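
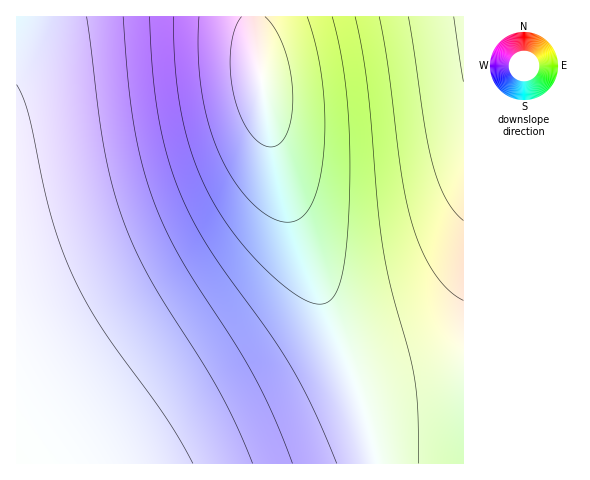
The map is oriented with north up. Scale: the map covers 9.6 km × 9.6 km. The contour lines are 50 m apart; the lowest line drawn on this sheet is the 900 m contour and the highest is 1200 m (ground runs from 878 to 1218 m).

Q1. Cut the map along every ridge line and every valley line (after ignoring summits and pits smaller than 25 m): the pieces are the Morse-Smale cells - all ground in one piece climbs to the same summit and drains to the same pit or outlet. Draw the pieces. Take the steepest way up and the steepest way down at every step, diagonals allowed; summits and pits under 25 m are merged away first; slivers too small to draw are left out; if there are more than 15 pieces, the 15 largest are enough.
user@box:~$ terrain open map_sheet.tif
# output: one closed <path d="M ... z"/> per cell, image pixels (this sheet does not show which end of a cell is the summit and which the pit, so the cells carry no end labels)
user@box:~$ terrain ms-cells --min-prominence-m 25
<path d="M252 16l-236 1 1 447 359-1-8-43-15-49-51-128-21-65-15-69z"/><path d="M463 16l-210 1 13 92 15 69 21 65 51 128 15 49 9 44 87-1z"/>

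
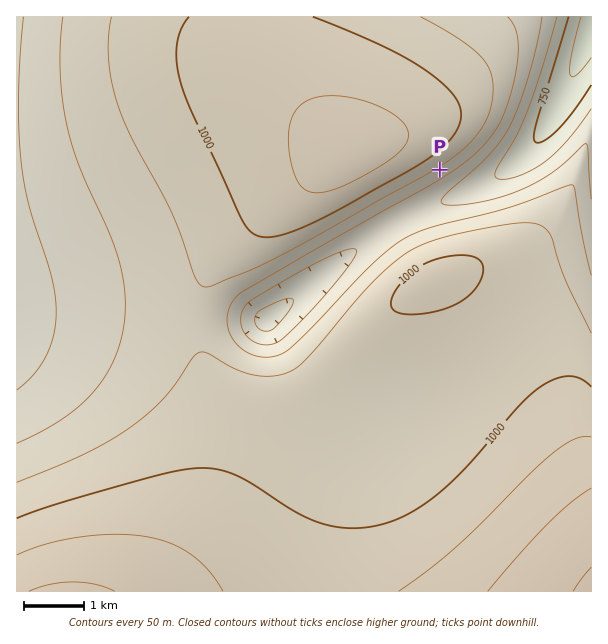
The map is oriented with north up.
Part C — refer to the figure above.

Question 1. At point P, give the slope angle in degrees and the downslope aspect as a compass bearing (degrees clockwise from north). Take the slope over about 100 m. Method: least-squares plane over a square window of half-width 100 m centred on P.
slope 15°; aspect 148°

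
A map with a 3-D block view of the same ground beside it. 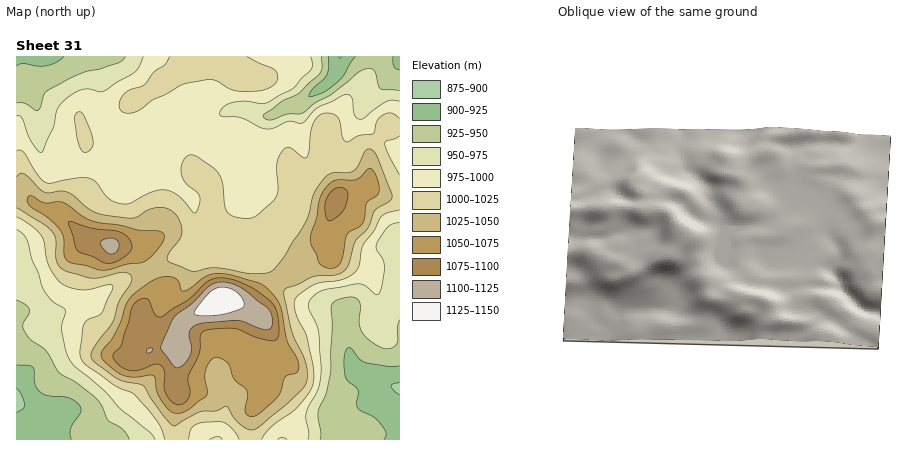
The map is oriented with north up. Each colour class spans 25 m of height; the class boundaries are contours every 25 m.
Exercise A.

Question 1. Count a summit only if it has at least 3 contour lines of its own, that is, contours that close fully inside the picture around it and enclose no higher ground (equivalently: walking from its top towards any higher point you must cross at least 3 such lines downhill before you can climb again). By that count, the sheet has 2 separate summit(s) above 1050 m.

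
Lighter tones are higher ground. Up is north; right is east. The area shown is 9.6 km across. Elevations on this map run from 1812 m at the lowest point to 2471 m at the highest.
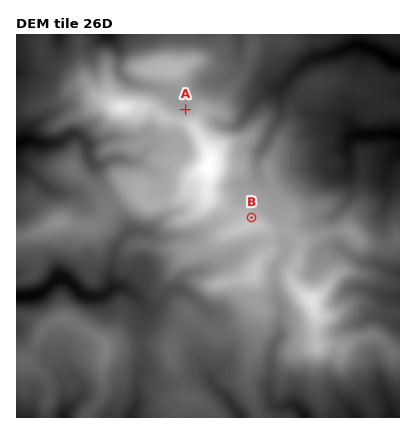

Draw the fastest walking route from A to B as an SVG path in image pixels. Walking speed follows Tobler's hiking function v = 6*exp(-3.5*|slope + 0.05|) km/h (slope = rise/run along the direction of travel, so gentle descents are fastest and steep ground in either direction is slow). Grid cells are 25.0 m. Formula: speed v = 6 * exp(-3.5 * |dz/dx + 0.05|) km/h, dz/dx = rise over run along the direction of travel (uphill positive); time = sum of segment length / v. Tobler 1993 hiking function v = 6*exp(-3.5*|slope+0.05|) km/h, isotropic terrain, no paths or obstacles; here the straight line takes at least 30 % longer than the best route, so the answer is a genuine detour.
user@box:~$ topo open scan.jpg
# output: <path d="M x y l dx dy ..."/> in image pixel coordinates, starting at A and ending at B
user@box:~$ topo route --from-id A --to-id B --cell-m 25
<path d="M186 110l4 2 6 0 6 2 6 12 4 4 18 10 2 0 0 2 0 18 4 8 0 4-4 8 0 4 14 28 6 6"/>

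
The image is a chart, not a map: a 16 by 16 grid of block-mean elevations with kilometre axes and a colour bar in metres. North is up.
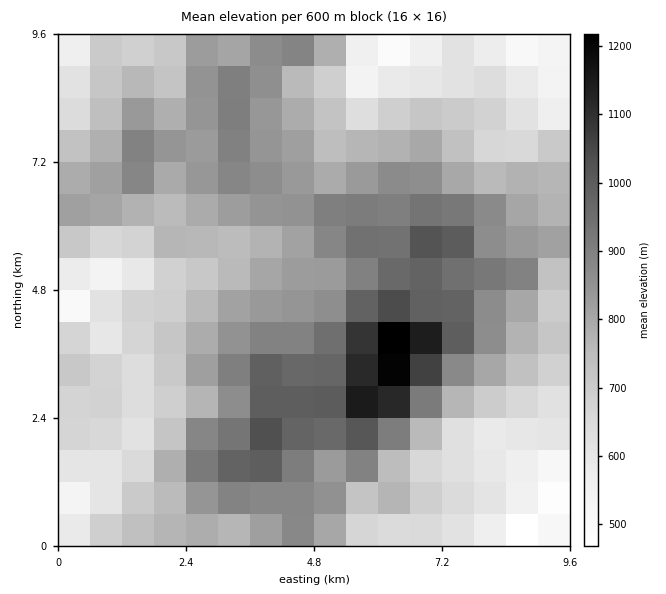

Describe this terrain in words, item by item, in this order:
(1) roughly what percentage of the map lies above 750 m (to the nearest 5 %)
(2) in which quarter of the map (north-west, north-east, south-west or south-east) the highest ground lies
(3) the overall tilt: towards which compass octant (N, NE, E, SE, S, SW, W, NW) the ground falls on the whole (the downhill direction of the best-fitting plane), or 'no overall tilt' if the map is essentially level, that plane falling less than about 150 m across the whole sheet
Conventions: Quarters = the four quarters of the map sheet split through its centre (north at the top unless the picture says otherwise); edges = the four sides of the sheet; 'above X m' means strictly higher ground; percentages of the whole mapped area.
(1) About 55 % of the map lies above 750 m.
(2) The highest point lies in the south-east quarter of the map.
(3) On the whole the map has no overall tilt.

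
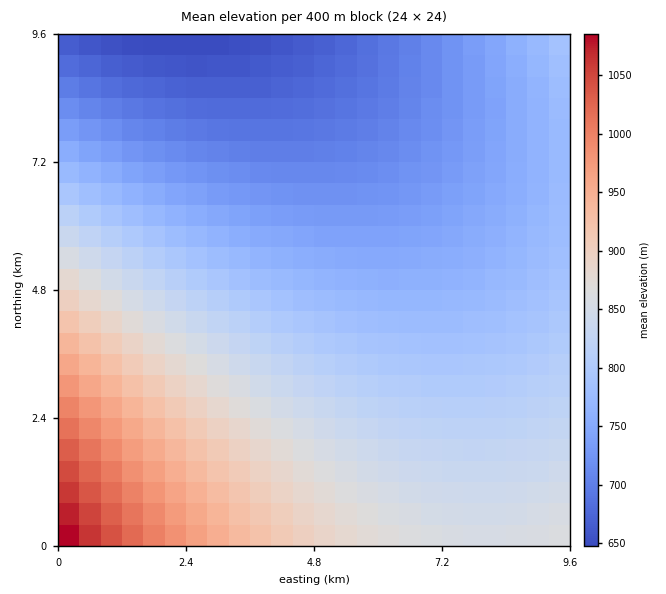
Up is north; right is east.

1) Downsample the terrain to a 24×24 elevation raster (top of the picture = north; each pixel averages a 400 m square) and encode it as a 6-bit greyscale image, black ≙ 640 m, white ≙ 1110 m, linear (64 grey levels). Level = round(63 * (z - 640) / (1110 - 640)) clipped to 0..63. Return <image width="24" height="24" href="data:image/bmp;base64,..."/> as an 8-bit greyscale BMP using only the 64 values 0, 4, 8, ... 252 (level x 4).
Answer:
<image width="24" height="24" href="data:image/bmp;base64,Qk12BgAAAAAAADYEAAAoAAAAGAAAABgAAAABAAgAAAAAAEACAAATCwAAEwsAAAABAAAAAAAAAAAAAAEBAQACAgIAAwMDAAQEBAAFBQUABgYGAAcHBwAICAgACQkJAAoKCgALCwsADAwMAA0NDQAODg4ADw8PABAQEAAREREAEhISABMTEwAUFBQAFRUVABYWFgAXFxcAGBgYABkZGQAaGhoAGxsbABwcHAAdHR0AHh4eAB8fHwAgICAAISEhACIiIgAjIyMAJCQkACUlJQAmJiYAJycnACgoKAApKSkAKioqACsrKwAsLCwALS0tAC4uLgAvLy8AMDAwADExMQAyMjIAMzMzADQ0NAA1NTUANjY2ADc3NwA4ODgAOTk5ADo6OgA7OzsAPDw8AD09PQA+Pj4APz8/AEBAQABBQUEAQkJCAENDQwBEREQARUVFAEZGRgBHR0cASEhIAElJSQBKSkoAS0tLAExMTABNTU0ATk5OAE9PTwBQUFAAUVFRAFJSUgBTU1MAVFRUAFVVVQBWVlYAV1dXAFhYWABZWVkAWlpaAFtbWwBcXFwAXV1dAF5eXgBfX18AYGBgAGFhYQBiYmIAY2NjAGRkZABlZWUAZmZmAGdnZwBoaGgAaWlpAGpqagBra2sAbGxsAG1tbQBubm4Ab29vAHBwcABxcXEAcnJyAHNzcwB0dHQAdXV1AHZ2dgB3d3cAeHh4AHl5eQB6enoAe3t7AHx8fAB9fX0Afn5+AH9/fwCAgIAAgYGBAIKCggCDg4MAhISEAIWFhQCGhoYAh4eHAIiIiACJiYkAioqKAIuLiwCMjIwAjY2NAI6OjgCPj48AkJCQAJGRkQCSkpIAk5OTAJSUlACVlZUAlpaWAJeXlwCYmJgAmZmZAJqamgCbm5sAnJycAJ2dnQCenp4An5+fAKCgoAChoaEAoqKiAKOjowCkpKQApaWlAKampgCnp6cAqKioAKmpqQCqqqoAq6urAKysrACtra0Arq6uAK+vrwCwsLAAsbGxALKysgCzs7MAtLS0ALW1tQC2trYAt7e3ALi4uAC5ubkAurq6ALu7uwC8vLwAvb29AL6+vgC/v78AwMDAAMHBwQDCwsIAw8PDAMTExADFxcUAxsbGAMfHxwDIyMgAycnJAMrKygDLy8sAzMzMAM3NzQDOzs4Az8/PANDQ0ADR0dEA0tLSANPT0wDU1NQA1dXVANbW1gDX19cA2NjYANnZ2QDa2toA29vbANzc3ADd3d0A3t7eAN/f3wDg4OAA4eHhAOLi4gDj4+MA5OTkAOXl5QDm5uYA5+fnAOjo6ADp6ekA6urqAOvr6wDs7OwA7e3tAO7u7gDv7+8A8PDwAPHx8QDy8vIA8/PzAPT09AD19fUA9vb2APf39wD4+PgA+fn5APr6+gD7+/sA/Pz8AP39/QD+/v4A////APDk2MzAuLCooJiQjIiAfHx4dHR0dHR0eOjc0Mi8tKygnJSMiIB8eHh0dHBwcHB0dODUzMC4rKSclJCIhHx4dHRwcGxsbGxwcNjQxLiwqKCYkIiEfHh0cGxsaGhoaGhsbNDIvLSooJiQiIR8eHRwbGhoZGRkZGRoaMjAtKygmJCIhHx4dGxsaGRkYGBgYGBkZMC0rKCYkIiEfHhwbGhkYGBcXFxcXFxgYLSspJiQiIB8dHBsZGRgXFhYWFhYWFhcXKygmJCIgHh0bGhkYFxYWFRUVFRUVFRYXKCYkIiAeHBsZGBcWFRUUFBQTFBQUFBUWJiMhHx0cGhkYFhUVFBMTExISEhMTFBQVIyEfHRsZGBcWFRQTEhIRERERERISExMUIB4cGhkXFhUUExIRERAQEBAQEBEREhMUHRsZGBYVFBMSERAQDw8PDw8PDxARERITGhgXFRQTERAQDw4ODg0NDQ4ODw8QERITGBYUExEQDw4ODQ0MDAwMDA0NDg4PEBESFRMSEA8ODQwMCwsLCwsLCwwMDQ4PEBESEhAPDg0MCwsKCgoJCQoKCgsMDA0ODxESDw4NDAsKCQkICAgICAkJCgoLDA0ODxASDQsKCQgIBwcHBwcHBwgICQoKCw0ODxASCgkIBwYGBgUFBQUGBgcHCAkKCwwODxESCAcGBQUEBAQEBAQFBQYHCAkKCwwODxESBQUEAwMDAgIDAwMEBQUGBwgKCwwOEBETAwMCAQEBAQECAgMDBAUGBwgKCw0OEBIUA=="/>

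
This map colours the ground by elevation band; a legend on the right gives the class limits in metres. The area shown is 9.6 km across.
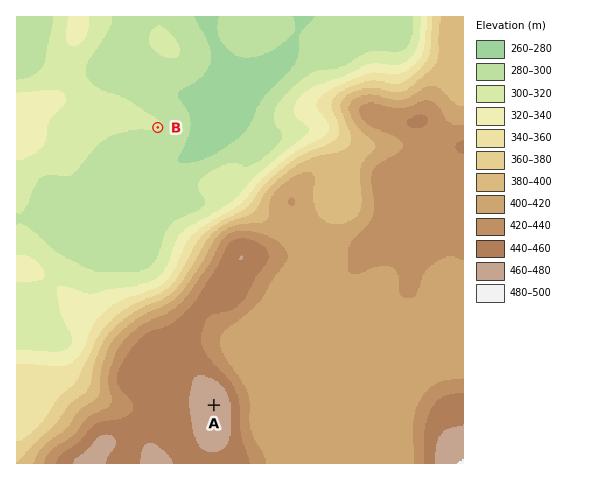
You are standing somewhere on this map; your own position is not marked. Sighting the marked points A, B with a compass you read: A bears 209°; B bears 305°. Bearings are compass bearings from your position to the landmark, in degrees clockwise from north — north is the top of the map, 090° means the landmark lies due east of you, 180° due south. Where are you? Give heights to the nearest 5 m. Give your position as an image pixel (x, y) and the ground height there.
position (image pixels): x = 309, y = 233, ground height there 410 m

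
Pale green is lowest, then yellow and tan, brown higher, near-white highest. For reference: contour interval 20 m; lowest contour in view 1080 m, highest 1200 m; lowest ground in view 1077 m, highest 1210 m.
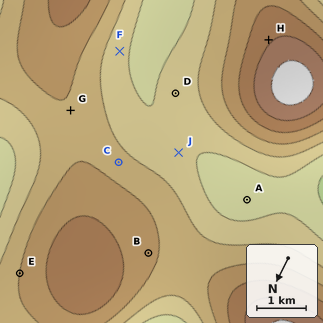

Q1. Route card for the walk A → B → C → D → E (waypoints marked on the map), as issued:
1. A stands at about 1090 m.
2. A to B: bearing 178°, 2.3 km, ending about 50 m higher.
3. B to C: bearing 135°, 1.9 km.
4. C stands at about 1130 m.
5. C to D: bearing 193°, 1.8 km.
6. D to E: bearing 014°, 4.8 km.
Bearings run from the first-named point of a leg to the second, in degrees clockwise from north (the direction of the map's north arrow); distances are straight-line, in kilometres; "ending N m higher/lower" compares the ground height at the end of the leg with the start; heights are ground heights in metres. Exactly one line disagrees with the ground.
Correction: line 2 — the bearing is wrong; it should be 035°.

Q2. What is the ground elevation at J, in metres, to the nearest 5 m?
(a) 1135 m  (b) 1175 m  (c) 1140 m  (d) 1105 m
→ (d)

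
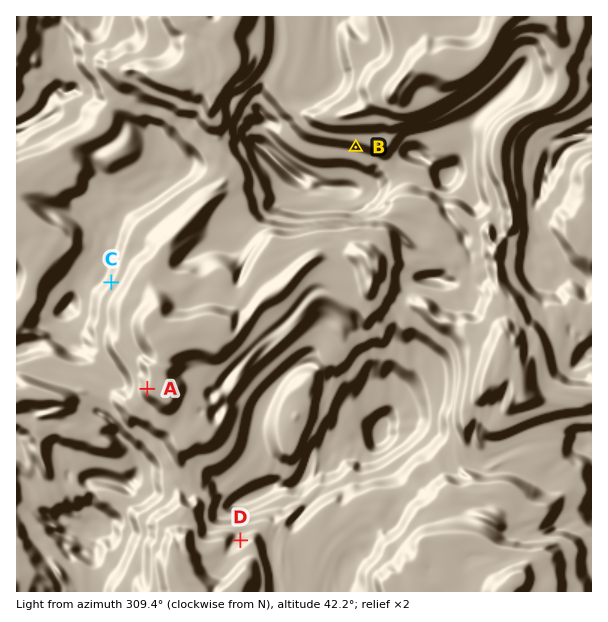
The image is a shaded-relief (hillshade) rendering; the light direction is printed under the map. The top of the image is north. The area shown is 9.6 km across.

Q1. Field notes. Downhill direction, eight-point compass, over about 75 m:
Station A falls W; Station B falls S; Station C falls NW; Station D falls N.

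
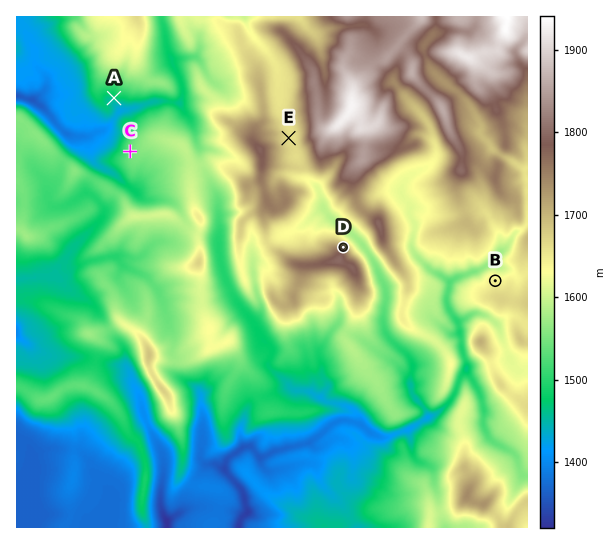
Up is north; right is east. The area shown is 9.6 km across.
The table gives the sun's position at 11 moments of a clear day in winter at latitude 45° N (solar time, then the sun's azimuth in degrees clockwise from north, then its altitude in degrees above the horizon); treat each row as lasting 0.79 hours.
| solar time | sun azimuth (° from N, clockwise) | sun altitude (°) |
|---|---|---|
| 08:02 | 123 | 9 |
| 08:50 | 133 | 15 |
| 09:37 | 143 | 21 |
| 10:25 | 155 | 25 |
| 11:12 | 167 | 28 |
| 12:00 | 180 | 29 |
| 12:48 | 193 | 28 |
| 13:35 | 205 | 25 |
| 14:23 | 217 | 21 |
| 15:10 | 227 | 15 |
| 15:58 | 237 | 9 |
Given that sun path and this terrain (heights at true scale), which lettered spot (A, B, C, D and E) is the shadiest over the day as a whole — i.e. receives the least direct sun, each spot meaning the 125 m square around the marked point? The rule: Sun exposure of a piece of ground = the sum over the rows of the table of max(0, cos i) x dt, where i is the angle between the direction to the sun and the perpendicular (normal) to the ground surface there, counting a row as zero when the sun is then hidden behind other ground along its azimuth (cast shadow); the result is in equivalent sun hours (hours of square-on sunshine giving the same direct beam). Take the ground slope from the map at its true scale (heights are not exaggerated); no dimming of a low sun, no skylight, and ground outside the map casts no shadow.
D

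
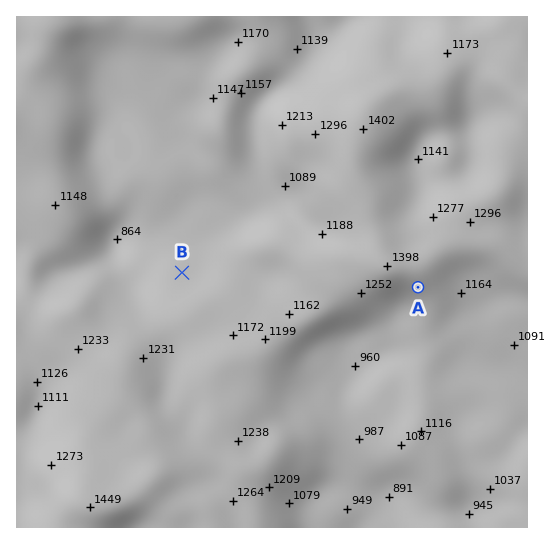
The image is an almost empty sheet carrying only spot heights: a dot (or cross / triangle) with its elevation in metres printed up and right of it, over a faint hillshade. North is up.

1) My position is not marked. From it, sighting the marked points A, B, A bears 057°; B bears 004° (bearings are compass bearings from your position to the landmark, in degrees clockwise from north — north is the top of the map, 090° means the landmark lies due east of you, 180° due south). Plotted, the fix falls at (170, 449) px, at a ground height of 1310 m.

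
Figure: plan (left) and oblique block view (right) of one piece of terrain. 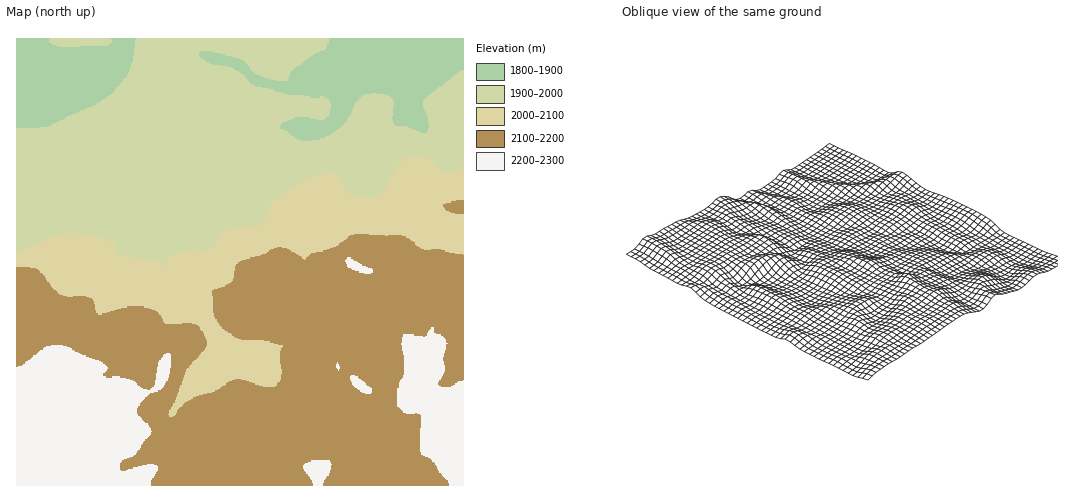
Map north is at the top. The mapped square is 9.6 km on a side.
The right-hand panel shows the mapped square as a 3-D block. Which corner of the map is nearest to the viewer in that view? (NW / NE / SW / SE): SE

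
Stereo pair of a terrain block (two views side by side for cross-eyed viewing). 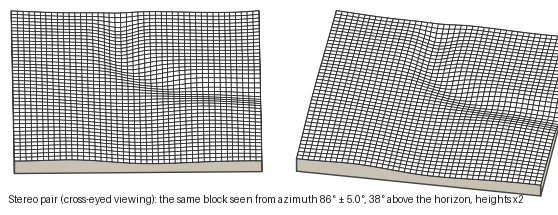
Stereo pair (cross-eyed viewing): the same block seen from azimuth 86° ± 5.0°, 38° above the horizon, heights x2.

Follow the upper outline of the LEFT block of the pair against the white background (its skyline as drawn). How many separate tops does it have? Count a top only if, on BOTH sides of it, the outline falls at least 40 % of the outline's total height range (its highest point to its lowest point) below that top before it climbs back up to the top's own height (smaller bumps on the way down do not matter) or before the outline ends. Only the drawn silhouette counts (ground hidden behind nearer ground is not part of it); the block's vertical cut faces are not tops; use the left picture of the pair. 0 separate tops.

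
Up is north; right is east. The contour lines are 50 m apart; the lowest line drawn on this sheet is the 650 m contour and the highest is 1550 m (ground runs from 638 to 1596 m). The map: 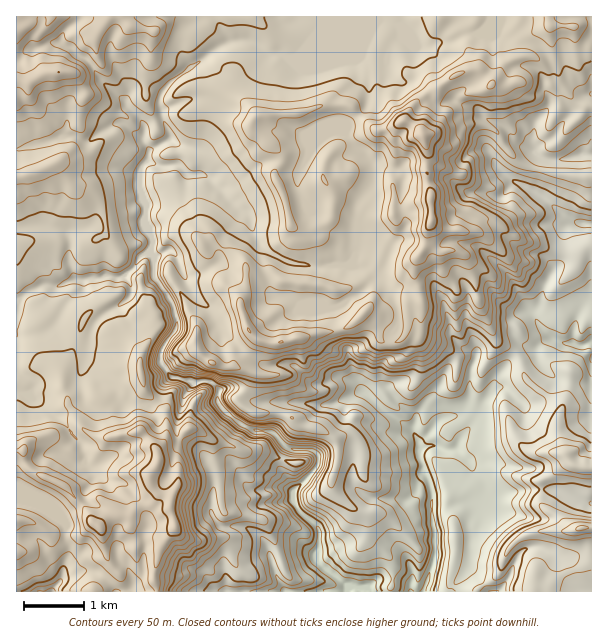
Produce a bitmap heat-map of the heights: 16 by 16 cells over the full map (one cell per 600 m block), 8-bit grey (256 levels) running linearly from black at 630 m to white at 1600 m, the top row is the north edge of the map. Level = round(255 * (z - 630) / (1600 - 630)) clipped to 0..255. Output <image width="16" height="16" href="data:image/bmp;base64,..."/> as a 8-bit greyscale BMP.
<image width="16" height="16" href="data:image/bmp;base64,Qk02BQAAAAAAADYEAAAoAAAAEAAAABAAAAABAAgAAAAAAAABAAATCwAAEwsAAAABAAAAAAAAAAAAAAEBAQACAgIAAwMDAAQEBAAFBQUABgYGAAcHBwAICAgACQkJAAoKCgALCwsADAwMAA0NDQAODg4ADw8PABAQEAAREREAEhISABMTEwAUFBQAFRUVABYWFgAXFxcAGBgYABkZGQAaGhoAGxsbABwcHAAdHR0AHh4eAB8fHwAgICAAISEhACIiIgAjIyMAJCQkACUlJQAmJiYAJycnACgoKAApKSkAKioqACsrKwAsLCwALS0tAC4uLgAvLy8AMDAwADExMQAyMjIAMzMzADQ0NAA1NTUANjY2ADc3NwA4ODgAOTk5ADo6OgA7OzsAPDw8AD09PQA+Pj4APz8/AEBAQABBQUEAQkJCAENDQwBEREQARUVFAEZGRgBHR0cASEhIAElJSQBKSkoAS0tLAExMTABNTU0ATk5OAE9PTwBQUFAAUVFRAFJSUgBTU1MAVFRUAFVVVQBWVlYAV1dXAFhYWABZWVkAWlpaAFtbWwBcXFwAXV1dAF5eXgBfX18AYGBgAGFhYQBiYmIAY2NjAGRkZABlZWUAZmZmAGdnZwBoaGgAaWlpAGpqagBra2sAbGxsAG1tbQBubm4Ab29vAHBwcABxcXEAcnJyAHNzcwB0dHQAdXV1AHZ2dgB3d3cAeHh4AHl5eQB6enoAe3t7AHx8fAB9fX0Afn5+AH9/fwCAgIAAgYGBAIKCggCDg4MAhISEAIWFhQCGhoYAh4eHAIiIiACJiYkAioqKAIuLiwCMjIwAjY2NAI6OjgCPj48AkJCQAJGRkQCSkpIAk5OTAJSUlACVlZUAlpaWAJeXlwCYmJgAmZmZAJqamgCbm5sAnJycAJ2dnQCenp4An5+fAKCgoAChoaEAoqKiAKOjowCkpKQApaWlAKampgCnp6cAqKioAKmpqQCqqqoAq6urAKysrACtra0Arq6uAK+vrwCwsLAAsbGxALKysgCzs7MAtLS0ALW1tQC2trYAt7e3ALi4uAC5ubkAurq6ALu7uwC8vLwAvb29AL6+vgC/v78AwMDAAMHBwQDCwsIAw8PDAMTExADFxcUAxsbGAMfHxwDIyMgAycnJAMrKygDLy8sAzMzMAM3NzQDOzs4Az8/PANDQ0ADR0dEA0tLSANPT0wDU1NQA1dXVANbW1gDX19cA2NjYANnZ2QDa2toA29vbANzc3ADd3d0A3t7eAN/f3wDg4OAA4eHhAOLi4gDj4+MA5OTkAOXl5QDm5uYA5+fnAOjo6ADp6ekA6urqAOvr6wDs7OwA7e3tAO7u7gDv7+8A8PDwAPHx8QDy8vIA8/PzAPT09AD19fUA9vb2APf39wD4+PgA+fn5APr6+gD7+/sA/Pz8AP39/QD+/v4A////AK+qvcWfal09Gh8mHDxUcG3EvtTU0IllRSNJQSc5T21+vcrV29WKbjdPW0MmMjRfYsy+vN3QkXlPTmNCJS09ZHq6tb3MvJBoZG5dNigtR11io6urr4lskIRgQUNAOz9QUKGkp6iTt7qzkHKIdlBPRTubn6Kpla3EurW2sZx0Yj87lpCRkZauu7GwrK+sonxSTKCanoKYr6msrKWwy7qebFilpZ9/mJ2XtbSpudi3lGZVvbacf4uPora3rrXToXFveLSynoeOm7e3sLPN5qeHfHjHu6WXnqe1tbSwv8uyqJSR1s+yrKChop2dnp+tv72rodLEycWtoZ+cmpqboquss7I="/>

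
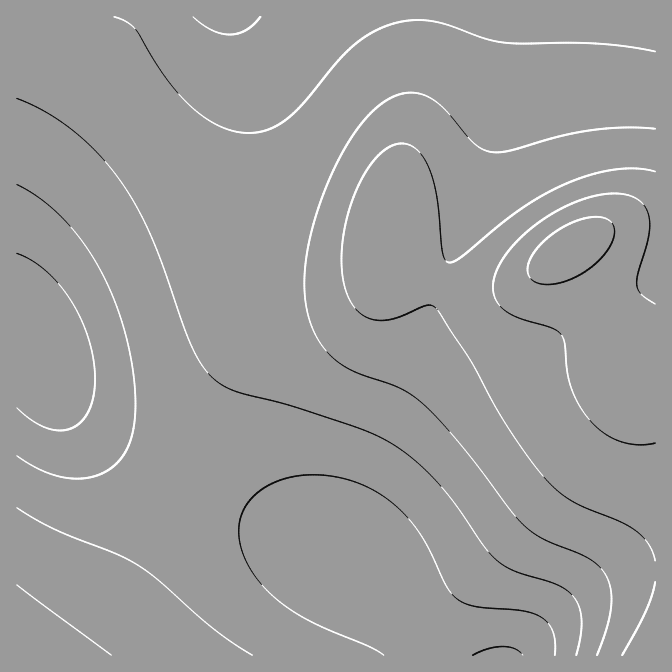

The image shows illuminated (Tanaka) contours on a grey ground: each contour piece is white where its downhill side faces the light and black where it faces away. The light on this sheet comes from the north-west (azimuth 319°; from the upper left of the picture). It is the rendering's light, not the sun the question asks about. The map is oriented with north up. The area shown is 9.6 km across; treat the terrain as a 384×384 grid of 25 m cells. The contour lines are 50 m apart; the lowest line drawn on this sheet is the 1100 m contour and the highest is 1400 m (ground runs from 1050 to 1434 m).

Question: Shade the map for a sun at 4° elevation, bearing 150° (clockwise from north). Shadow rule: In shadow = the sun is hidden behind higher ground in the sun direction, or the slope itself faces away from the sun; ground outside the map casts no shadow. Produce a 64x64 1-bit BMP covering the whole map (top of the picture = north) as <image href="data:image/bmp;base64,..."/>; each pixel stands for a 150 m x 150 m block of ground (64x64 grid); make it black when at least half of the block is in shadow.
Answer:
<image width="64" height="64" href="data:image/bmp;base64,Qk0+AgAAAAAAAD4AAAAoAAAAQAAAAEAAAAABAAEAAAAAAAACAAATCwAAEwsAAAIAAAAAAAAA////AAAAAAAAAAAAAAAH/wAAAAAAAAP/AAAAAAAAA/8AAAAAAAAD/gAAAAAAAAH8AAAAAAAAAfwAAAAAAAAA8AAAAAAAAAAAAAAAAAAAAAAAAAAAAAAAAAAAAAAAAAAAAAAAAAAAAAAAAAAAAAAAAAAAAAAAAAAAAAAAAAAAAAAAAAAAAAAAAAAAAAAAAAAAAAAAAAAAAAAAAAAAAAAAAAAAAAAAAAAAAAAAAAAAAAAAAAAAAAAAAAAAAAAAAAAABAAAAAAAAAAEAAAAAAAAAAQAAAAAAAAAAAAAAAAAAAAAAAAAAAAAAAAAAAAAAAAAAAAAAAAAAAAAAAAAAAAAAAAAAAAAAAAAAAAAAAAAAAAAAAAAAAAAAAAAAAAAAAAAAAAAAAAAAAAAAAAAAAAAAAAAAAAAAAAAAAAAAAADwAAAAAAAAAfwAAAAAAAAB/wAAAAAAIAH/gAAAAABwAf/gAAAAAPgB//AAAAAA+AH//AAAAAD8Af/+AAAAAPwB//8AAAAB/gH//4AAAAH+Af//wAAAAf4B///AAAAB/wP//4AAAAH/A///AAAAAf8D//4AAAAB/wP//AAAAAH/A//wAAAAAf8D/+AAAAAB/gP/gAAAAAD8A/8AAAAAAHgB/AAAAAAAAAHwAAAAAAAAAAAAAAAAAAAAAAAAAAAAAAAAAAAAAAAAAAAAA=="/>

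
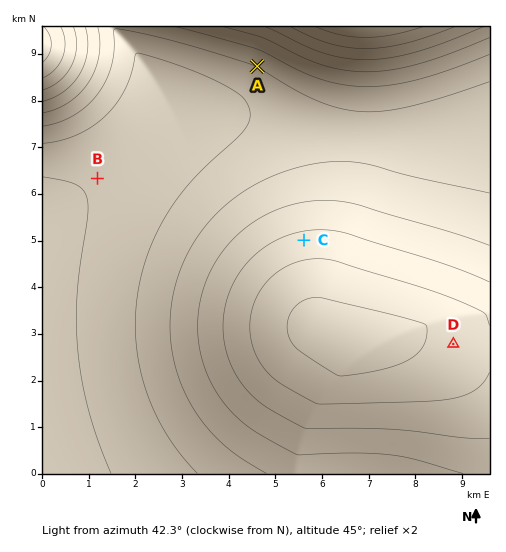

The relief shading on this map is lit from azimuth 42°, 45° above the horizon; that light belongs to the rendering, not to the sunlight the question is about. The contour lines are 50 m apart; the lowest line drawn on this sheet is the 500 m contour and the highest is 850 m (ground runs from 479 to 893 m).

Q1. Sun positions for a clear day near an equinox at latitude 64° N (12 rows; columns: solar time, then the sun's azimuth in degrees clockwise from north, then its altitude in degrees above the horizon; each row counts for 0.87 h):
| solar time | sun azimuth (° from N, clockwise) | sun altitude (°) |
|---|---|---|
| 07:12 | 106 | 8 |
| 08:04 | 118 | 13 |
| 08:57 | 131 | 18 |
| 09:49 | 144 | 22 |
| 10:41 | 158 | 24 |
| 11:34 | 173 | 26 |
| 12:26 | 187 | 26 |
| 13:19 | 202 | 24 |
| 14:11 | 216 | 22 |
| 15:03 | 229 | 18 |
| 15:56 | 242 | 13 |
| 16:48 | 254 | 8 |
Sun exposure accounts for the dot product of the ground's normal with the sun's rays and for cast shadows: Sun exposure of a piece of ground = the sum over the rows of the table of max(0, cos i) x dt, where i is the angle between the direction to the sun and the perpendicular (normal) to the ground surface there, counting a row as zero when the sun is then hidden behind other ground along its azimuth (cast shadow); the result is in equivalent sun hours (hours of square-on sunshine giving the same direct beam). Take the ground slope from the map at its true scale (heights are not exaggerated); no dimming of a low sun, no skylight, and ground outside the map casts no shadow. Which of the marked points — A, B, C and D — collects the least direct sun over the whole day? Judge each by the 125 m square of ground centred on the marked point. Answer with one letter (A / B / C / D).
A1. C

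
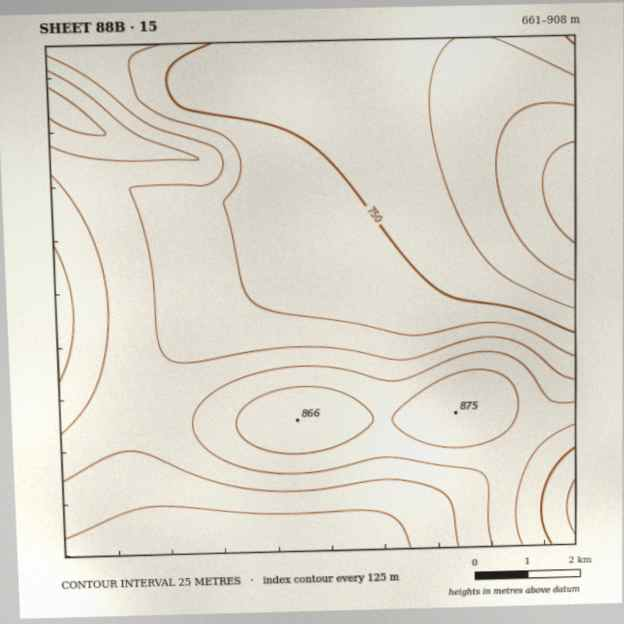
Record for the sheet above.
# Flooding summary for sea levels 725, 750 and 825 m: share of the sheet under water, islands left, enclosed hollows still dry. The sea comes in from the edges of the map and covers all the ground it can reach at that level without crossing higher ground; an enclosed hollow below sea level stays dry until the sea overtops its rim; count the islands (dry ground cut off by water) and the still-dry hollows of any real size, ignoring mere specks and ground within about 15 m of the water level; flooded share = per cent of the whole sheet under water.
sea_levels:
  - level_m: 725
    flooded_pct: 11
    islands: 0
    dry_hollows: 0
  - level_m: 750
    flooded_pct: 26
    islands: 0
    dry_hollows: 0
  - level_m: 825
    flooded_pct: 78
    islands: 0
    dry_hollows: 0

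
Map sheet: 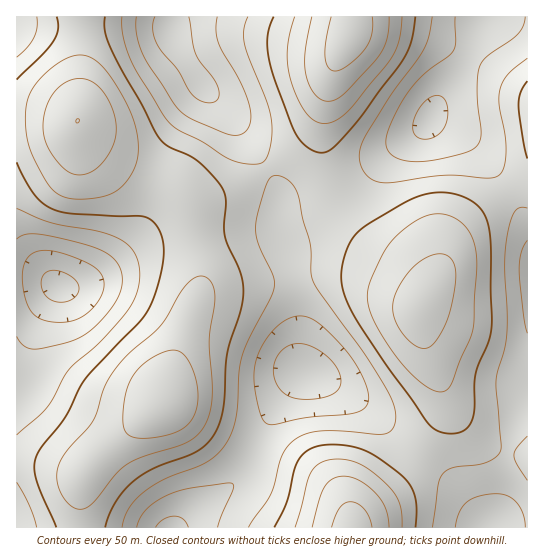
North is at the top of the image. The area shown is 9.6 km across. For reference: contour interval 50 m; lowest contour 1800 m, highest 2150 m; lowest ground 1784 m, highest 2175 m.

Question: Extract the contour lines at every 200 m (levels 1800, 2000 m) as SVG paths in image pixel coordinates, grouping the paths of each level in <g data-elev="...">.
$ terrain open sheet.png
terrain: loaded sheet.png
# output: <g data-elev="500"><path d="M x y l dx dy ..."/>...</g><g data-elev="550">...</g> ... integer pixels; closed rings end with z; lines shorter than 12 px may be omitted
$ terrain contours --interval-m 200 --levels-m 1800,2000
<g data-elev="1800"><path d="M58 302l-11-5-5-10 0-10 4-4 4-2 8 0 9 3 8 5 4 7-1 7-4 5-8 4z"/></g><g data-elev="2000"><path d="M105 527l4-12 7-13 7-11 10-9 21-14 43-17 10-8 7-9 6-12 3-15 5-56 12-40 3-20-3-18-15-38-1-10 2-24-3-12-9-12-15-15-10-7-22-9-9-10-48-89-5-16 0-14"/><path d="M415 527l2-17-2-12-4-11-7-9-21-17-16-9-16-6-18-1-20 3-7 4-6 6-6 12-8 33-12 24"/><path d="M443 433l10 1 8-2 6-4 5-7 2-12 2-35 13-35 3-21-1-76-5-24-7-11-9-7-15-6-14-2-15 2-15 5-37 22-14 9-7 8-6 11-4 14-2 14 1 10 4 12 16 30 65 93 7 7z"/><path d="M17 162l16 31 7 8 9 6 10 4 12 3 75 3 7 4 5 6 3 8 2 10 0 14-3 18-6 20-7 14-9 12-52 55-7 11-13 28-24 29-6 11-2 10 2 12 20 48"/><path d="M527 81l-7 12-1 12 4 34 4 20"/><path d="M57 17l1 12-4 12-11 13-26 26"/><path d="M274 17l-5 13-2 15 3 17 5 20 16 42 6 13 12 11 6 4 7 1 11-5 16-17 52-68 10-20 4-26"/></g>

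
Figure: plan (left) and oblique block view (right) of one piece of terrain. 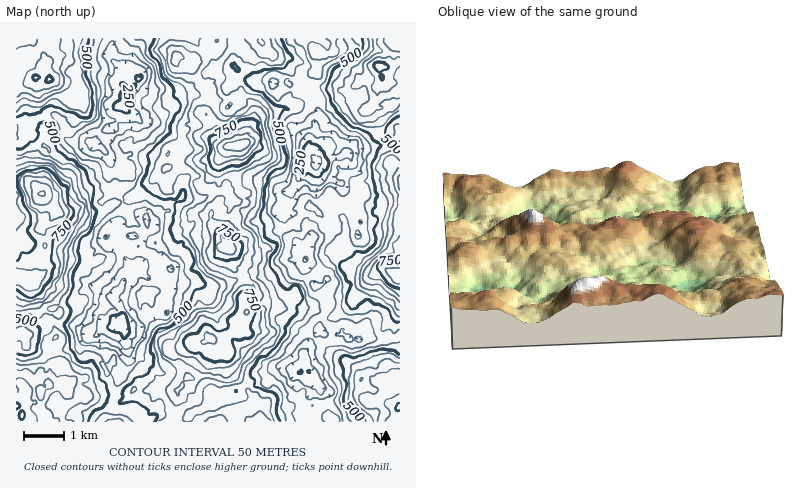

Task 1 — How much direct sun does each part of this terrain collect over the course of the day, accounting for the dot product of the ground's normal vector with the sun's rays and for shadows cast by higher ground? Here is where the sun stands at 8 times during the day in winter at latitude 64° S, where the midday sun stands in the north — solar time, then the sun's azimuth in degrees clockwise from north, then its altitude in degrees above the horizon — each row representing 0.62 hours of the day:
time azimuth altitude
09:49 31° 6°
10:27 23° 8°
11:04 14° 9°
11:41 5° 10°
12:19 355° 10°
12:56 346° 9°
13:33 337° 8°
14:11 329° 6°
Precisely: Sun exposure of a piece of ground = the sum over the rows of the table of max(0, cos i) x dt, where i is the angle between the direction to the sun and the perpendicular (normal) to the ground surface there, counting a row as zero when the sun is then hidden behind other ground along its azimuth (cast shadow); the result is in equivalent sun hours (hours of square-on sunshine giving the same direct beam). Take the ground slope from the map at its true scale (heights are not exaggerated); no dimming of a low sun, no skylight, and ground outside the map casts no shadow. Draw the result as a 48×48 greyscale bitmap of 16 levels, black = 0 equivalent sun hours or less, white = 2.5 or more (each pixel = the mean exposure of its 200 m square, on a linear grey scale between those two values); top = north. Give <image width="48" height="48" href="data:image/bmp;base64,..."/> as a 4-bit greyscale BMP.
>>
<image width="48" height="48" href="data:image/bmp;base64,Qk32BAAAAAAAAHYAAAAoAAAAMAAAADAAAAABAAQAAAAAAIAEAAATCwAAEwsAABAAAAAAAAAAAAAAABEREQAiIiIAMzMzAERERABVVVUAZmZmAHd3dwCIiIgAmZmZAKqqqgC7u7sAzMzMAN3d3QDu7u4A////ADNWZmYxAAARFIZEesqFaYh3ZUNDIQAWc0dEZQAAAQATEjEAI2hVZoZWNEMAEAABI4VCERERFGEAEBEBAAA1Q3ZEU0Z0MhJDeVNCABNGVUUSIiIhAAABJYqHdmhlZXqXmkeFMjNWdqu3dldRAAAAJXZ2d3QQNDMiNKd6qZllaGh3dlZSEAABIzNnZ0ERFVVnVsqIdXy4gxWndhARAAAAEAEzIQAkNJy6ee/rl6q4RVqnUwAAAAAAAAAAASETR7qIrJmXeqmLmKp1QhIAATIzAAAAERNWq8zN/SIjITa7u6hndFVBIQZjAAABEAJqqImZmCADRVdWiYRoict6dVZhEQABEQVlUhAREgACR4MRV1Mzff/turpTVUZ0ESIhAAABAAABIhASMQERSu7dibdUEjVjAAARAAAAAAAAEzESAAABNmm7z9u3M1QgEiE1EAAAAAAAA2URJEESIiRou7p2V6U2UkRFMRAAAAAAABNURDRDESRVZEVmZzVmInlSRSAAAAABESJVIBR4hiRXYxFJxnd6u5ZURRAAACUhEkQQERJJpjNDMQACa6ho7EAiIkEAAWaVIjEREBE1RFQxAAAARFWHZ2MQA2hAJpZ3VCIyARIzQyAUIAABEiSJdlQARnqnrYhSRTREVVEAFBASIhAAE0ISMyITd3v/yld0QjM0imIyAhIQJWIjNFQiMSRVNr3Nk0IlIBECVDZ4UiIAJFi7hIp2IRV4VohniFIBABACEUIBZ1IjRDmou3VSAAA3lTM1Z2ZBABESACISI1dDY2qYmWNVIgASNTVVQyIQABEjIAFBADVTJGqmMTZ1YwBVVUM1ZSAAJoZGYxAAAAJ3d3NGECQiIhRVhiJEdzIAJ5ulWGMQAABZeGMhIjMiZXpBRUdjRCJFZ2iVRnhzAAETETIAE0MkWbuolyJCEjN7vIZ4eGeUETISMQAAIyEAJqi7ZUEjM638zcZmd3Z4YxIRQwAAAAAAJnd1JaczV+///tyoVmVFdjMgAAAAAAAAM1NWVlQyJt///NzLpkMSVmVDMjEAAAASIRAUUyR4eeypaplnYhJGeFM3iGEAAAJnQQACERFJ3nqVhkISIjNJuqliEUdUITV3UgABAAACeTNGQgAAJZloicpDJJ7+2Wl2UAAAAAABMyABIAAAE2ioh4Q1maze25h1EAAQAAAAAQAAAAAAEjiGNFeFElztynQgAAEQAAAAAAAAAAABVncxIRWVNYrf/IdBAAAAABEAAAAAAAEUQzIyJBAovHJGndrIZDEhEncxAAAAACV1ISNVREECdmljbN12eVMjIiVAABAAABNHZUJnQjEAFGZ5mpIRMkNDVAEgEWQSJEaIUxATUwAAJmIlYgABRHqHh1JERUiGmGZVIiMQEhAAE3dmIAAAE1h4eYYSI0iHVBFUZzAAACERIRIhAAAAEEWd6rZWYzNmhCZmZAAAADU3dRABMQAlWIiu7+7tlhA3d2MyMiEBRnrKt0IhIRWqqVITV4mEIRI1RFQiESIAV5zdhTNDIkaHdiFEMRI0RA=="/>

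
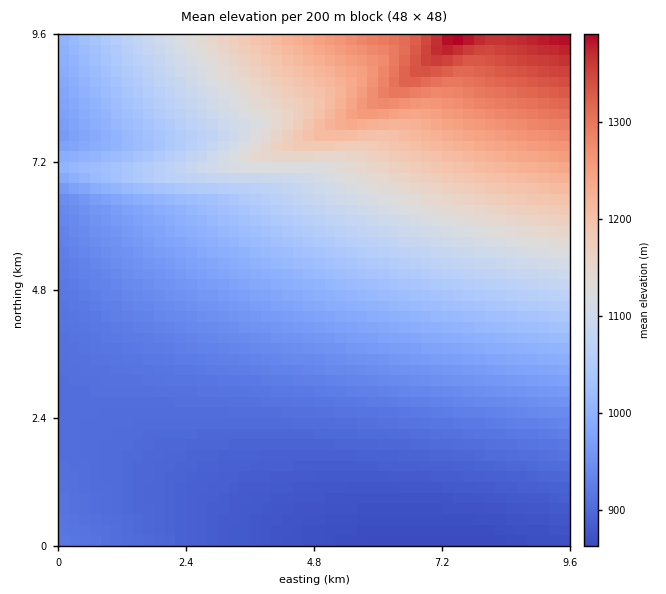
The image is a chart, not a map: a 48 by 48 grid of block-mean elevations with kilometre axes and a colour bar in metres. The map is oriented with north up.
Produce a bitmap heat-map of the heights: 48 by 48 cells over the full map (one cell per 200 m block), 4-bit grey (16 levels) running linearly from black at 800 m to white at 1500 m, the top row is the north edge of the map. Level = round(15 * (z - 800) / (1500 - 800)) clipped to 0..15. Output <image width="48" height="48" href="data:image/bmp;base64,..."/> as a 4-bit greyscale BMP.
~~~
<image width="48" height="48" href="data:image/bmp;base64,Qk32BAAAAAAAAHYAAAAoAAAAMAAAADAAAAABAAQAAAAAAIAEAAATCwAAEwsAABAAAAAAAAAAAAAAABEREQAiIiIAMzMzAERERABVVVUAZmZmAHd3dwCIiIgAmZmZAKqqqgC7u7sAzMzMAN3d3QDu7u4A////ADIiIiIiIiIiIiIiIhEREREREREREREREiIiIiIiIiIiIiIiIhEREREREREREREiIiIiIiIiIiIiIiIiIiIRERERERERIiIiIiIiIiIiIiIiIiIiIiIiIiIiIiIiIiIiIiIiIiIiIiIiIiIiIiIiIiIiIiIiIiIiIiIiIiIiIiIiIiIiIiIiIiIiIiIiIiIiIiIiIiIiIiIiIiIiIiIiIiIiIiIiIiIiIiIiIiIiIiIiIiIiIiIiIiIiIiIiIiIiIiIiIiIiIiIiIiIiIiIiIiIiIiIiIiIiIiIiIiIiIiIiIiIiIiIiIiIiIiIiIiIiIyIiIiIiIiIiIiIiIiIiIiIiIiIiIjMzMyIiIiIiIiIiIiIiIiIiIiIiIiMzMzMzMyIiIiIiIiIiIiIiIiIiIiIzMzMzMzMzMyIiIiIiIiIiIiIiIiIzMzMzMzMzMzMzMyIiIiIiIiIiIiIzMzMzMzMzMzMzMzMzMyIiIiIiIiIjMzMzMzMzMzMzMzMzMzRERCIiIiIiIzMzMzMzMzMzMzMzMzNERERERCIiIiIzMzMzMzMzMzMzMzMzRERERERERCIiIjMzMzMzMzMzMzMzM0RERERERERERCIiMzMzMzMzMzMzMzNERERERERERERVVSIjMzMzMzMzMzMzNEREREREREREVVVVVSIzMzMzMzMzMzNERERERERERFVVVVVVVSMzMzMzMzMzNERERERERERVVVVVVVVVVTMzMzMzMzM0RERERERERVVVVVVVVVZmZjMzMzMzMzRERERERERVVVVVVVVWZmZmZjMzMzMzM0RERERERVVVVVVVVmZmZmZmZjMzMzMzRERERERFVVVVVVVmZmZmZmZndzMzMzM0REREREVVVVVVVmZmZmZmZ3d3dzMzMzNERERERVVVVVVWZmZmZmZ3d3d3dzMzMzREREREVVVVVVZmZmZmZ3d3d3d3eDMzM0RERERVVVVVVmZmZmZ3d3d3d3iIiDMzNEREREVVVVVWZmZmZ3d3d3d4iIiIiDM0REREVVVVVVZmZmZnd3d3d4iIiIiIiERERFVVVVVWZmZmZmd3d3d3iIiIiIiZmURFVVVWZmZmZmZmZ3d3d3iIiIiIiZmZmUVVVVVWZmZ3d3d3d3d3eIiIiIiZmZmZmUREVVVVZmZnd3eIiId4iIiIiZmZmZmaqkRERFVVVWZmd3eIiIiIiIiJmZmZmaqqqkRERFVVVWZmZ3eIiJmZmImZmZmaqqqqqkRERVVVVmZmZ3d4iJmZmZmZmZqqqqqqq0RERVVVZmZmd3d4iJmaqqqZqqqqqqq7u0REVVVWZmZnd3eIiImZqqqqqqqqq7u7u0REVVVWZmZ3d3iIiImZqru7qqq7u7u7u0RFVVVmZmd3d4iIiZmZqqu7u7u7u7u7zERFVVZmZnd3eIiImZmZqqu7y7u7u7zMzERVVVZmZ3d3iIiJmZmqqqu7zMy7vMzMzERVVWZmZ3d4iIiZmZqqqqu7zMzMzMzMzEVVVWZmd3eIiImZmaqqqru7zN3MzMzMzQ=="/>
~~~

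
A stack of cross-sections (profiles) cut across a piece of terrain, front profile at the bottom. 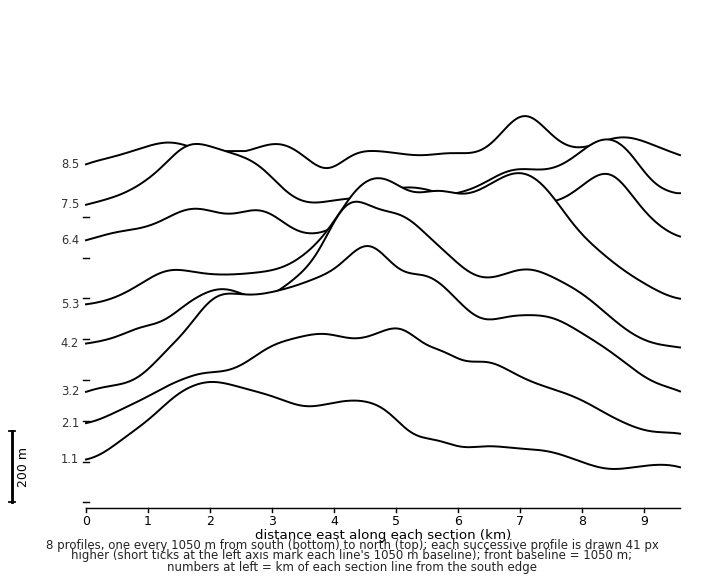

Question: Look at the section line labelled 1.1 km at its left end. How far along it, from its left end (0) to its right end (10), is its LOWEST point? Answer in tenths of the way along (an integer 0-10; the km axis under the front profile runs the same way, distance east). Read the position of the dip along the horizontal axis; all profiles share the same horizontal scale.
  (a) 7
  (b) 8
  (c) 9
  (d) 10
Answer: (c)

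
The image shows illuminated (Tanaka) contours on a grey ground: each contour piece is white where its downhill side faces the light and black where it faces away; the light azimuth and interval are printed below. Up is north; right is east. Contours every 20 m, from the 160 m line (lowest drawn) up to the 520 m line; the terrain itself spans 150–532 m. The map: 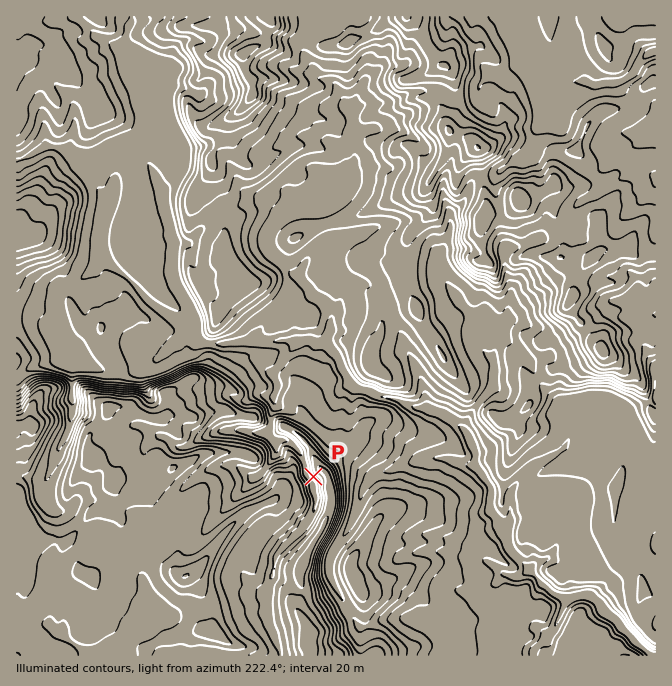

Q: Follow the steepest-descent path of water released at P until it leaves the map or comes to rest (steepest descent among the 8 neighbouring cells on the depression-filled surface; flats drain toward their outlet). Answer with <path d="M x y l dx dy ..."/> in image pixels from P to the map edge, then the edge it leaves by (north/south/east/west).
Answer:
<path d="M314 477l-2 3-2 0-3-3 0-4-2-1 0-9-3-5 0-3-2-3-5-5-5-5-3-2-10 0-7-7 0-18 4-5 0-15 3-5 0-8-2-2 0-10 5-5 4-7 10-10 0-1 3-2 5-5 10 0 3 3 3 0 2 2 4 0 3 2 11 11 2 4 0 3 4 7 3 3 1 5 2 0 8 8 4 2 6 0 12 7 15 1 17 9 12 0 10 5 4 0 14 6 13 14 2 0 0 1 5 5 3 7 0 15 3 7 4 3 0 2 3 3 0 3 2 4 5 6 0 7-2 2 0 10 5 10 3 3 0 4 10 10 0 11 4 7 27 26 0 2 3 4 3 3 2 0 8 8 4 2 26 0 2 1 3 0 4 2 46 47 2 0 10 8"/>
exit: south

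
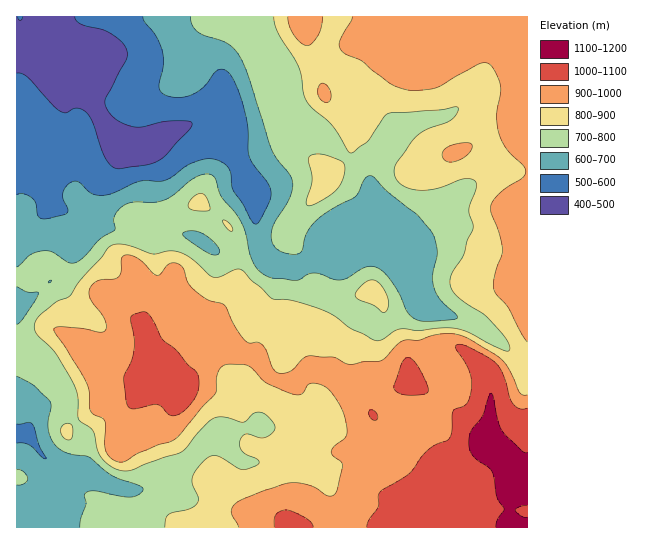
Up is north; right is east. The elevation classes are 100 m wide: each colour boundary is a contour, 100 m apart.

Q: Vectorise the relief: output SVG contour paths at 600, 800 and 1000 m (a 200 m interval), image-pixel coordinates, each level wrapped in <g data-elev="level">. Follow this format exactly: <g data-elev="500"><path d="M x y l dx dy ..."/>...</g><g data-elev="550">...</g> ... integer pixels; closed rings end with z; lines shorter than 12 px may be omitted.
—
<g data-elev="600"><path d="M17 424l12-2 4 2 6 21 7 14-4-2-13-12-6-2-6 0"/><path d="M143 17l2 5 11 15 6 14 1 14-4 21 1 4 3 4 7 3 8 1 15-4 10-7 11-14 5-4 7 1 7 8 8 19 5 21 3 39 4 8 14 17 4 9-1 10-11 20-2 3-4-2-11-19-8-12-2-5-1-13-3-6-7-6-10-2-9 1-12 4-25 16-26 1-33 14-13-1-14-12-6 0-7 4-3 8 0 5 5 10-1 4-20 6-5 0-3-2-3-14-4-5-9-4-6 1"/></g><g data-elev="800"><path d="M66 439l5 0 2-4-1-9-3-3-6 2-2 4 1 6z"/><path d="M381 311l4 1 3-3 1-7-2-7-9-13-4-2-5 0-12 10-2 4 1 3 3 3 16 6z"/><path d="M231 231l2-1-2-4-8-6-1 1 2 4z"/><path d="M193 210l10 1 7-1-2-9-5-7-6 1-7 6-2 5z"/><path d="M307 205l3 1 7-3 13-8 7-6 5-7 2-8 1-8-2-4-21-8-8 0-5 3-1 4 4 20-5 18z"/><path d="M274 17l1 8 4 9 20 35 4 24 3 8 7 8 20 17 17 27 4-1 13-10 17-25 5-4 50-3 16-3 3 0-1 7-6 6-25 10-11 8-19 25-2 6 0 5 3 6 4 5 8 3 9 2 19-1 28-10 6 0 5 3 0 7-7 21 4 19-6 12-4 14-12 20-1 10 3 6 6 7 24 16 6 5 17 19 4 11-1 2-4 0-38-19-17-4-32 3-17-2-7 2-12 9-7 1-25-13-14-11-13-7-30-9-20-2-32-30-6 0-14 8-7 0-5-2-18-17-12-6-10-1-16 3-27-9-8-1-7 1-31 36-10 15-13 6-15 11-5 6-3 7 3 8 18 19 18 29 5 15 1 22 14 11 5 21 5 9 12 9 12 2 51-17 8-6 21-25 10-6 9 0 17 5 11-9 7-1 7 5 7 9-1 5-8 6-7 1-12-4-4 1-2 4-2 6 3 6 17 10 0 2-4 3-9 3-5 0-19-11-7-2-5 0-5 4-9 10-4 8 1 7 5 13-1 5-7 6-21 5-3 4-1 9"/></g><g data-elev="1000"><path d="M313 527l-2-4-5-5-13-7-7-1-6 1-5 4-1 12"/><path d="M372 419l5 1 1-3-3-5-4-2-2 3z"/><path d="M170 415l5 1 7-4 12-12 5-13-1-12-21-24-15-12-13-25-6-2-8 2-4 2-1 3 4 20 0 14-10 25 3 27 3 3 4 1 24-4z"/><path d="M527 408l-8 1-6-6-11-30-7-11-28-16-10-1-1 4 10 15 5 13 0 12-3 12-3 5-10 3-2 2-1 20-3 8-19 9-7 7-14 19-30 19-1 14-9 12-2 8"/><path d="M401 394l18 1 7-1 2-3-1-6-8-16-5-8-5-3-4 1-3 4-8 23 1 4z"/></g>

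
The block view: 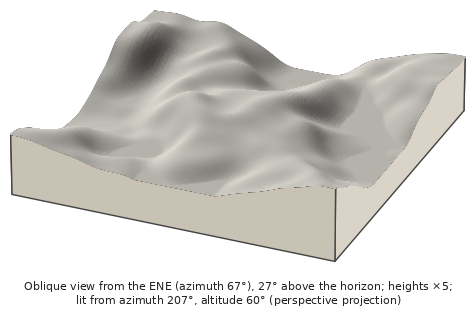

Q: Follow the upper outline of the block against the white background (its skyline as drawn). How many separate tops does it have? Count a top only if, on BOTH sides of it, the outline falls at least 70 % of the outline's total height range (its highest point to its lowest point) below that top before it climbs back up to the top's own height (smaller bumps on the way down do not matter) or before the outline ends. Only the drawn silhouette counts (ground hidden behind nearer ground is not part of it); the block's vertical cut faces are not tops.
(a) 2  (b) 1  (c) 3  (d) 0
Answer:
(d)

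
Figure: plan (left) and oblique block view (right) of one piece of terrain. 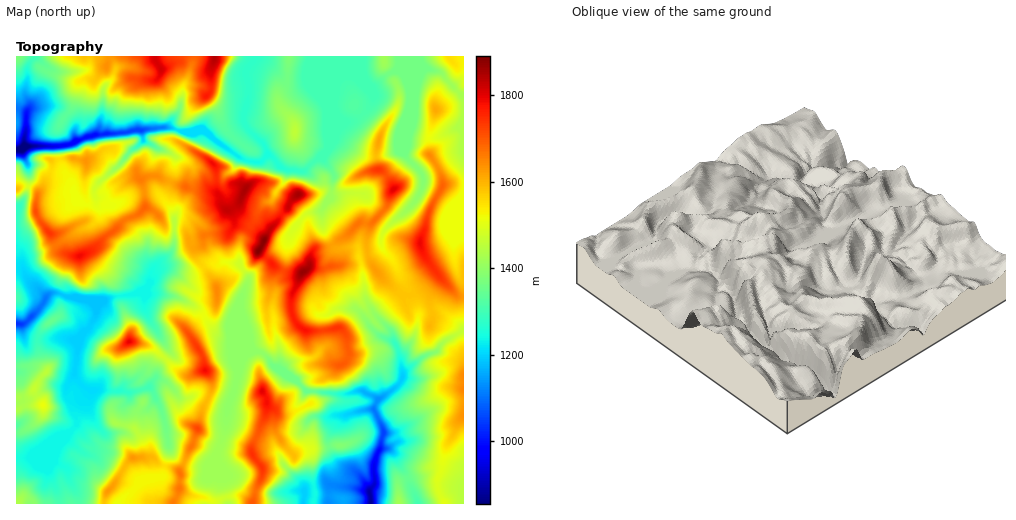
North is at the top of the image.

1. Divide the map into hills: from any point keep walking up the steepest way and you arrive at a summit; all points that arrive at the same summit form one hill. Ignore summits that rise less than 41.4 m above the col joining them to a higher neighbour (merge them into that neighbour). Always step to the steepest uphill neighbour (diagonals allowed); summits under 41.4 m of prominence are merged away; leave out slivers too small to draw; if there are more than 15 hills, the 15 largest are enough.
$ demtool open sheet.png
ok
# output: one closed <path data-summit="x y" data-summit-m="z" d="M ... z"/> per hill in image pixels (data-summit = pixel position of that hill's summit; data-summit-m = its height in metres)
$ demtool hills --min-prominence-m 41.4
<path data-summit="259 250" data-summit-m="1890" d="M382 246l-7 6-14 4-2-6-4-3-19 1-8 9-2 6 11 23 25 28 8 12 10 9-9 7-24 10-10 0-8-6-4 0-13 12-22 5-8 7 15 10 9 11 28 3 13 0 16-3 16 8 21-16 3-8-3-19 15-22 3-21-11-14 0-13-13-24z"/><path data-summit="80 256" data-summit-m="1789" d="M144 140l-48 45-2 9 6 20-8 11-12 5-31 18-18 6-8 6 0 10 5 9 18 17 6-3 5 0 12 5 35 3 11-5 29-4 6-9 0-8 4-7 16-14 5-13 0-23-11-17-1-6 9-18 4-19-5-5-12-4z"/><path data-summit="215 57" data-summit-m="1844" d="M255 56l-60 0-12 31-4 23-11 17 14 5 20-2 37 28 9 3 12 1 8-7-1-5-16-18-7-11 4-21 0-19-2-9 9-13z"/><path data-summit="420 243" data-summit-m="1792" d="M463 125l-31 14-25-6-1 2-3 17 18 20 2 13-8 16-29 27-5 8 1 13 12 13 13 24-1 11 12 16-3 21-15 22 3 17 20-16 12-5 10-11 19-11z"/><path data-summit="263 391" data-summit-m="1799" d="M253 350l-7 2-7 10-2 20-10 27 0 14 30 16 15 4 12 23 19 19 2 5 24-6 40 7-1-4-10-13-15-7-7-7-7-14 0-8 13-23 32-5 4-10-15-9-16 3-41-3-9-11-25-15-7-10z"/><path data-summit="463 389" data-summit-m="1650" d="M463 330l-18 11-10 11-12 5-16 12-4 4-3 10-22 16-4 8 0 4 10 19-4 19 5-1 9 5 14 25 10 26 46-1z"/><path data-summit="302 272" data-summit-m="1871" d="M321 210l-14 4-16 18-4 15-1 18-11 17-2 32 1 16 6 19-2 19 3 3 9-8 24-6 11-11 4 0 8 6 10 0 24-10 9-7-10-9-8-12-22-23-9-14-5-16 4-7 6-5-12-17z"/><path data-summit="245 190" data-summit-m="1852" d="M171 127l-28 3-1 5 4 7 41 19 5 5-1 27-16 23 14 1 11 6 6 7 4 16 4 8 11 8 13 2 3-24 14-20 5-12 13-9 3-8 8-10 3-11-7-3-10-12-10 7-16-2-42-30-20 2z"/><path data-summit="295 131" data-summit-m="1458" d="M325 56l-69 0-9 12 1 32-4 15 1 9 19 21 3 8 18 16 19 3 10-11 8-5 8-10-2-11 0-26-3-5z"/><path data-summit="133 458" data-summit-m="1633" d="M90 390l-14 21 0 15-19 19-5 15 15 10 3 11 8 15 0 8 40 0 22-22 23-7 1-10 5-12-2-25-6-20-6-9-8 11-4 1-10-8-3-7-7 9 0 17-2 8-4 3-12 1-9-9-6-13-2-12 4-9z"/><path data-summit="393 190" data-summit-m="1801" d="M405 138l-6 12-21 6-17-2-18-12-10-2-11 17 12 19-4 23-8 10 0 13 4 14 9 12 20-1 4 3 1 6 19-6 2-2 0-12 5-8 20-17 14-17 3-9 0-8-20-25z"/><path data-summit="206 370" data-summit-m="1786" d="M162 294l-18 1 0 12 4 10 21 32-12 20-2 10 11 3 16 17 15-5 31 12 6-15 5-29 6-8 6-3-3-10-6-6-10-5-17 0-6-6-5-10-11-10-14-6z"/><path data-summit="43 405" data-summit-m="1515" d="M18 323l-2 1 0 133 18 0 19-8 23-23 0-15 14-21-9-4-7-11 4-22-1-12-8-3-38 0-7-3-2-10z"/><path data-summit="130 341" data-summit-m="1796" d="M140 292l-9 3-16 1-11 5-11 1 3 4 0 7-6 14-12 13-4 30 2 7 9 11 6 3 18-1 24 2 15-5 8-10 1-8 12-20-21-32-4-10 2-11z"/><path data-summit="161 69" data-summit-m="1816" d="M194 56l-92 0 8 2 4 4 1 10-3 8-8 9-2 26-4 19 25-1 13-3 5 1 26-4 12-17 4-23 5-8z"/>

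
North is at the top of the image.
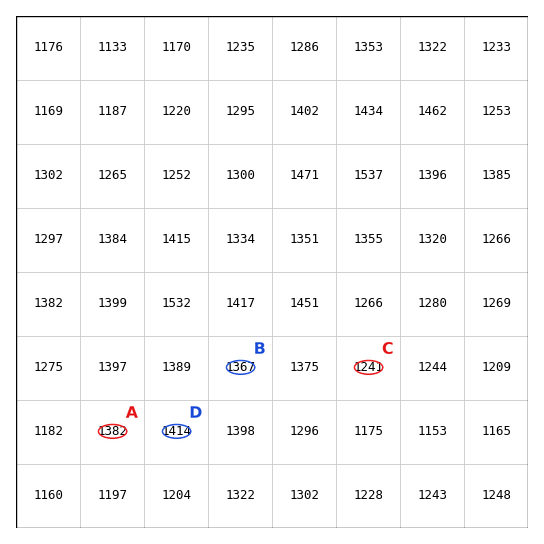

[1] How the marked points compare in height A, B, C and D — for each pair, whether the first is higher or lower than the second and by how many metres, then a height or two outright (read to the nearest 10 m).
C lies lower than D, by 170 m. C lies lower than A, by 140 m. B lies higher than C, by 130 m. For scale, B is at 1370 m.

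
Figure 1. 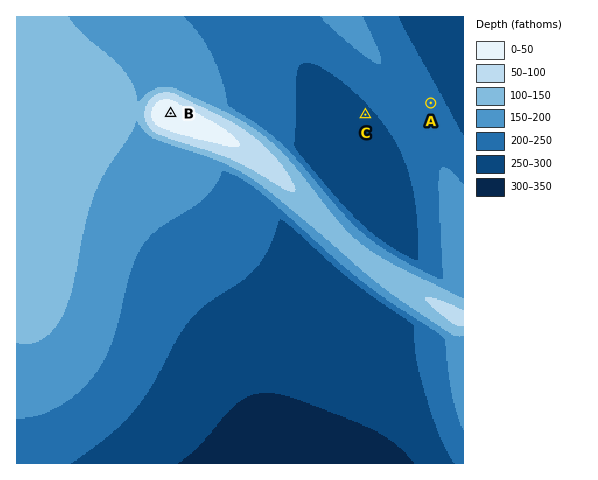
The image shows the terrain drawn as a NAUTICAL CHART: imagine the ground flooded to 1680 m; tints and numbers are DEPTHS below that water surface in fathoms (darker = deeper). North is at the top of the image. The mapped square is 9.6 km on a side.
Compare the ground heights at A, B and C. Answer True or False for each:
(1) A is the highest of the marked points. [False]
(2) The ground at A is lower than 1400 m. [True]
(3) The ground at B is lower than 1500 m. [False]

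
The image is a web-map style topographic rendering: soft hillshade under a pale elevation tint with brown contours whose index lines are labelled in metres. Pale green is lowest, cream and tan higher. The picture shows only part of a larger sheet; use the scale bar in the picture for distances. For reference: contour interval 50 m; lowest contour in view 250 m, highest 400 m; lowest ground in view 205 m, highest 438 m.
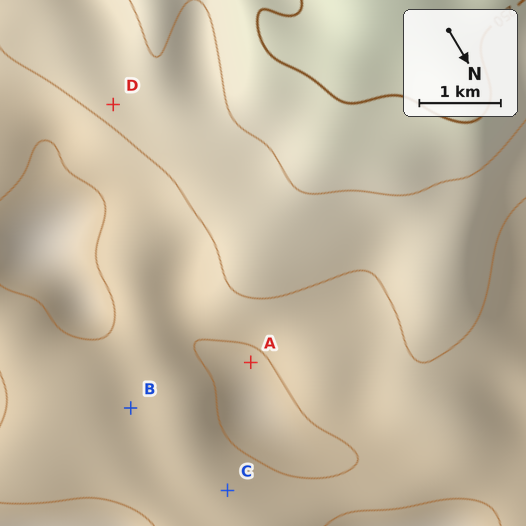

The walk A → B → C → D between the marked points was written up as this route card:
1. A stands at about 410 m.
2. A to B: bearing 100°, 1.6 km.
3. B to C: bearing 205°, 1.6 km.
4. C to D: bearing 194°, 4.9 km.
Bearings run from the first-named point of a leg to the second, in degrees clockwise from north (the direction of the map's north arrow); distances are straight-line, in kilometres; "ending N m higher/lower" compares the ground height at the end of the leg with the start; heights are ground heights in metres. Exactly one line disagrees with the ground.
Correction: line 3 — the bearing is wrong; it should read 341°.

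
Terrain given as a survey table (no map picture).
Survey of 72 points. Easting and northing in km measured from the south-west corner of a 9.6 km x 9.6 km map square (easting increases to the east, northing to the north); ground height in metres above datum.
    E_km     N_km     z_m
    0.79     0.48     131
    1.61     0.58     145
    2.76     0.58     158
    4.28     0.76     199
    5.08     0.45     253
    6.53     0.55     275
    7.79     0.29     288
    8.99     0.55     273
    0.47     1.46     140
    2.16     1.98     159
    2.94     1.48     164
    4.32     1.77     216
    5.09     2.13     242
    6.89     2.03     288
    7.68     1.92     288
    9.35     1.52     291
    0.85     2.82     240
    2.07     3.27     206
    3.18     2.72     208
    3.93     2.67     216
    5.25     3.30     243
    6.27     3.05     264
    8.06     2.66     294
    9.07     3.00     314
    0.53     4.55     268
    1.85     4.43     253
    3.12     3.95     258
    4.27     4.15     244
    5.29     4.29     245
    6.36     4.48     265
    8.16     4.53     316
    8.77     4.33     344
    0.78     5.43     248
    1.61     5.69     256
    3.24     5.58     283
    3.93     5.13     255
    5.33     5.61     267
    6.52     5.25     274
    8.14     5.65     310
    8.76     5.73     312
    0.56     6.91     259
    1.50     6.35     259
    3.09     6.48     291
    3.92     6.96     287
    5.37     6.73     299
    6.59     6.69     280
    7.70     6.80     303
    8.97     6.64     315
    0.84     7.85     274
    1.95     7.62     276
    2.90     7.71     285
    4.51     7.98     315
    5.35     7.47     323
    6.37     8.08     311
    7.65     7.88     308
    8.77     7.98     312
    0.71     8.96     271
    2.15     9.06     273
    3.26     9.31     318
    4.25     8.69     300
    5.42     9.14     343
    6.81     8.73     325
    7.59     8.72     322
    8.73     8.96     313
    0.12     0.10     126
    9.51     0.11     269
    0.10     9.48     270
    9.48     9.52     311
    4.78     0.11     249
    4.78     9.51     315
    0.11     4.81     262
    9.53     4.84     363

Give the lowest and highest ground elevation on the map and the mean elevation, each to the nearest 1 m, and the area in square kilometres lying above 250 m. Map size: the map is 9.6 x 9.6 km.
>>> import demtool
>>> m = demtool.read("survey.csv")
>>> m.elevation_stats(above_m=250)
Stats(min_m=126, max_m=365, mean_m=268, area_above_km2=68.1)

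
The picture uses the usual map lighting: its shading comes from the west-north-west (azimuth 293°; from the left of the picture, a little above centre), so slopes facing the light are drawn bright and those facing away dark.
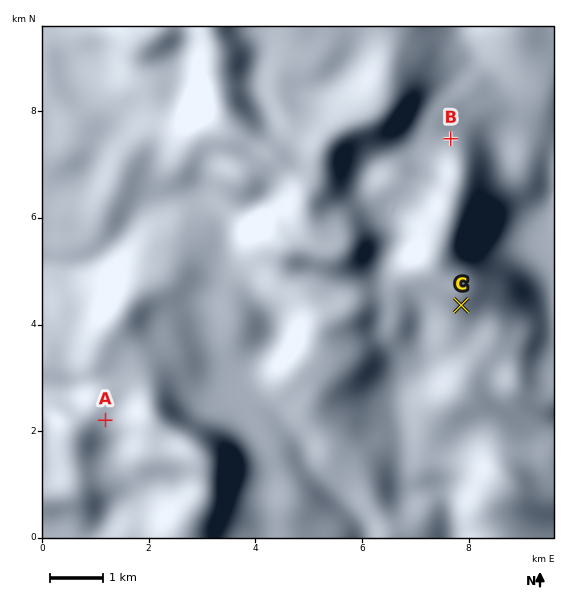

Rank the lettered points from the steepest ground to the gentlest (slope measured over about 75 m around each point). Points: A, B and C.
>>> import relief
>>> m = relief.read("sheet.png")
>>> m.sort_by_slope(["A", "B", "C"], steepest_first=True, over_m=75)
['C', 'B', 'A']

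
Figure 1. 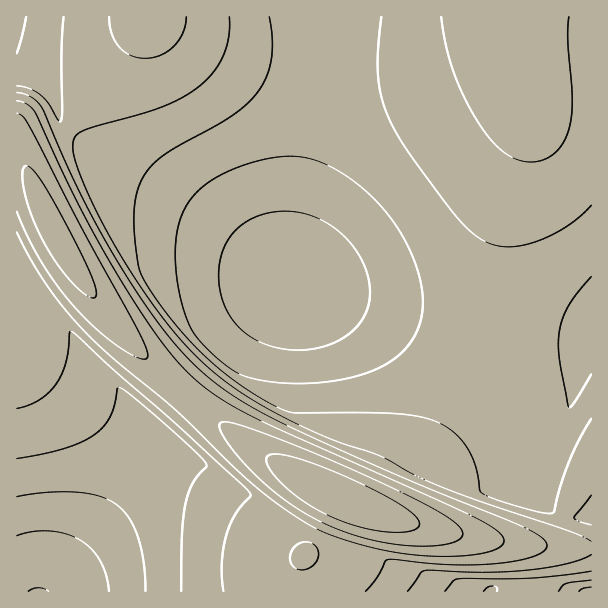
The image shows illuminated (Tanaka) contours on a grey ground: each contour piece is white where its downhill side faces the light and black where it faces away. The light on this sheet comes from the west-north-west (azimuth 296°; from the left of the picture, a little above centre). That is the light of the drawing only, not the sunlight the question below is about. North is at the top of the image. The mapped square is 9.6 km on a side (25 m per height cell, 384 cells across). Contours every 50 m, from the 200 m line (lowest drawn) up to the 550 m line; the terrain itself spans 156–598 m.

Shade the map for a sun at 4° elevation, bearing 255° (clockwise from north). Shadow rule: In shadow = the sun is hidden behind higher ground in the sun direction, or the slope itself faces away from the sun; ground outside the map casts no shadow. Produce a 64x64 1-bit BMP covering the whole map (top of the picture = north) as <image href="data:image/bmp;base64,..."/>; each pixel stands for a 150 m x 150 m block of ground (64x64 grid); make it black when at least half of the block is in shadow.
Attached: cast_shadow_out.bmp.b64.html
<image width="64" height="64" href="data:image/bmp;base64,Qk0+AgAAAAAAAD4AAAAoAAAAQAAAAEAAAAABAAEAAAAAAAACAAATCwAAEwsAAAIAAAAAAAAA////AAAAAAAAAAAAAAAADgAAAAAAAAAAAAAAAAAAAAAAAAAAAAAAAAAAAAAAAAAAAAAAAAAAAP8AAAAAAAB//wAAAAAAA///AAAAAAAf//8AAAAAAP///wAAAAAD////AAAAAA////8AAAAAP////wAAAAB/////AAAAAf////8AAAAH/////wAAAA//////AAAAP/////8AAAB//////gAAAf/////+AAAD//////4AAAf//////AAAH/////AAAAA////+AAAAAH////gAAAAA////8AAAAAH////gAAAAA////8AAAAAH////wAAAAA/////AAAAAH////4AAAAA/////gAAAAD////+AAAAAf////4AAAAD/////gAAAAP////+AAAAB/////wAAAAP/////AAAAA/////8AAAAH/////gAAAAf////+AAAAD/////4AAAAP/////AAAAB/////4AAAAH/////gAAAA/////8AAAAD/////gAAAAP////8AAAAB/////gAAAAH////8AAAAAf////gAAAAD////8AAAAAP////AAAAAA////AAAAAAD//8AAAAAAAP/8AAAAAAAA/8AAAAAAAAAAAAAAAAAAAAAAAAAAAAAAAAAAAAAAAAAAAAAAAAAAAAAAAAAAAAAAAAAB4AAAAAAAAAP4AAAAAA=="/>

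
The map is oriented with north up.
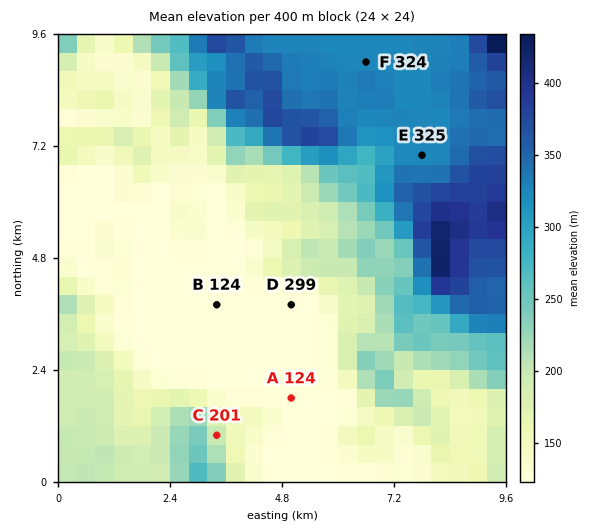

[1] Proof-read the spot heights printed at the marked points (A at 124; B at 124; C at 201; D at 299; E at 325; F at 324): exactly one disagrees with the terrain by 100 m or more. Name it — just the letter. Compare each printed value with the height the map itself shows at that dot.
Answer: D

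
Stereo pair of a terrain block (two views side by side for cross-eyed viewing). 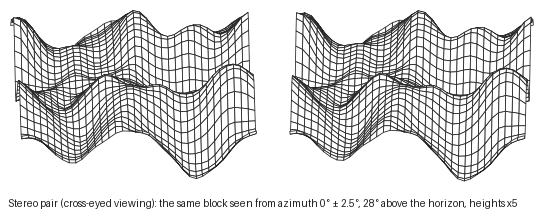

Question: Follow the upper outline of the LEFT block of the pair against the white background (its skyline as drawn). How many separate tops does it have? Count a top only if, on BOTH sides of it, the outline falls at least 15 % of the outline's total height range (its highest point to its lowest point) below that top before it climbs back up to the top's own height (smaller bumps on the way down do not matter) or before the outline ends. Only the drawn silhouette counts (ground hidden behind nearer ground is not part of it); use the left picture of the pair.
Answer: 2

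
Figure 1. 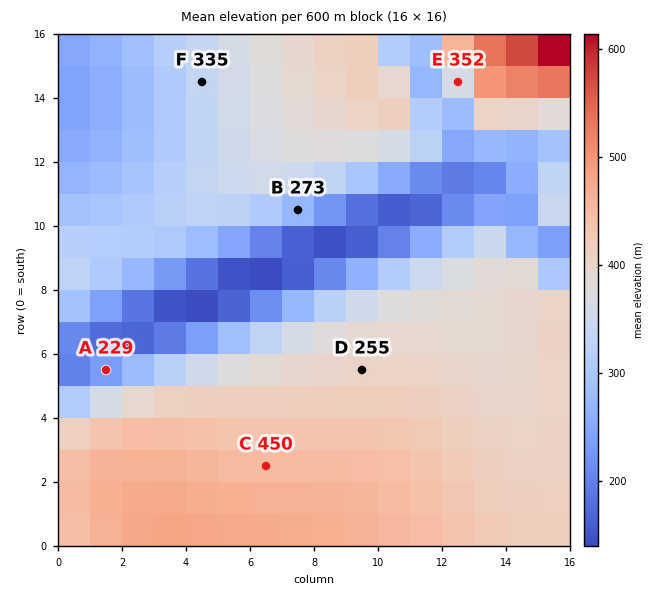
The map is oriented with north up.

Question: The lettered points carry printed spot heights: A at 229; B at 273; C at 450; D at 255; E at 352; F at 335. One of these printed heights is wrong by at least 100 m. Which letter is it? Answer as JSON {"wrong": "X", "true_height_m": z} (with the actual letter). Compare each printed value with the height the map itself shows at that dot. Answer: {"wrong": "D", "true_height_m": 405}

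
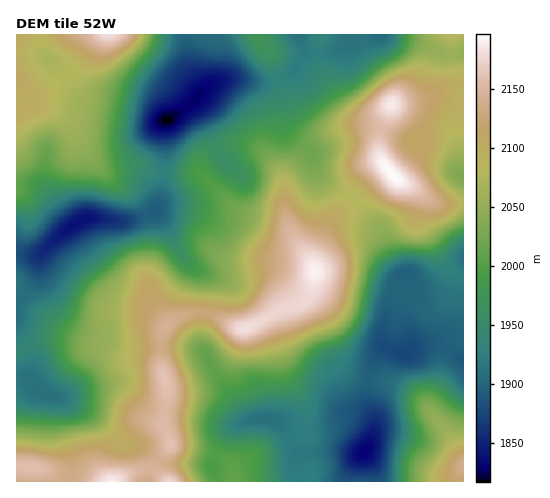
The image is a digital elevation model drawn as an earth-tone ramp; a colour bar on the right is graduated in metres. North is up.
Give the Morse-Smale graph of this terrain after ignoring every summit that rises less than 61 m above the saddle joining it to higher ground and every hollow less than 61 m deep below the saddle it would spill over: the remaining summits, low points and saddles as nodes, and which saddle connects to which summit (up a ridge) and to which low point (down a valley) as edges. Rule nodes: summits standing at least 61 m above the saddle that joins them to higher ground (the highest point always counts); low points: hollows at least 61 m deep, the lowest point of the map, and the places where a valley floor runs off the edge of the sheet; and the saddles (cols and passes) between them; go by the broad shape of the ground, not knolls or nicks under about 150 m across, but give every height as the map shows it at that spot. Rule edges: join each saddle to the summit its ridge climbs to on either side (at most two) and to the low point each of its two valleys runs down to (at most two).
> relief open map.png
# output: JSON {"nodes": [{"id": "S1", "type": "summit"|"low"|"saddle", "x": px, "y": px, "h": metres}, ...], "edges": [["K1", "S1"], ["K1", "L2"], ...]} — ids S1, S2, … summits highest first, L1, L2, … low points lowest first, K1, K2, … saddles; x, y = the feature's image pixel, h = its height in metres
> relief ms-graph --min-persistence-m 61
{"nodes": [
{"id": "S1", "type": "summit", "x": 393, "y": 176, "h": 2197},
{"id": "S2", "type": "summit", "x": 315, "y": 271, "h": 2192},
{"id": "S3", "type": "summit", "x": 111, "y": 481, "h": 2191},
{"id": "S4", "type": "summit", "x": 109, "y": 35, "h": 2183},
{"id": "S5", "type": "summit", "x": 463, "y": 465, "h": 2141},
{"id": "L1", "type": "low", "x": 167, "y": 120, "h": 1817},
{"id": "L2", "type": "low", "x": 364, "y": 452, "h": 1829},
{"id": "L3", "type": "low", "x": 78, "y": 222, "h": 1838},
{"id": "K1", "type": "saddle", "x": 207, "y": 313, "h": 2127},
{"id": "K2", "type": "saddle", "x": 421, "y": 134, "h": 2114},
{"id": "K3", "type": "saddle", "x": 353, "y": 197, "h": 2082},
{"id": "K4", "type": "saddle", "x": 164, "y": 173, "h": 1927},
{"id": "K5", "type": "saddle", "x": 368, "y": 380, "h": 1896},
{"id": "K6", "type": "saddle", "x": 447, "y": 347, "h": 1895}],
"edges": [["K1", "S2"], ["K1", "S3"], ["K1", "L2"], ["K1", "L3"], ["K2", "S1"], ["K2", "L1"], ["K2", "L2"], ["K3", "S1"], ["K3", "S2"], ["K3", "L1"], ["K3", "L2"], ["K4", "S2"], ["K4", "S4"], ["K4", "L1"], ["K4", "L3"], ["K5", "S2"], ["K5", "S5"], ["K5", "L2"], ["K6", "S1"], ["K6", "S5"], ["K6", "L2"]]}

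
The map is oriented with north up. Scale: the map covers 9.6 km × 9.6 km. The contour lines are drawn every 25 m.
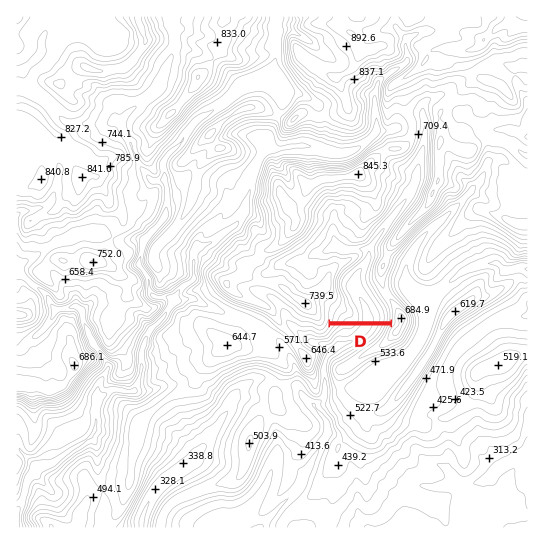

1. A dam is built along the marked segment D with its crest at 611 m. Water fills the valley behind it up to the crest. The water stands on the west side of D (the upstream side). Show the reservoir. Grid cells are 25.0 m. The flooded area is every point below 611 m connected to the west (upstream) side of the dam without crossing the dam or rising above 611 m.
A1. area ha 150.2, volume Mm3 73.32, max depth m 128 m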